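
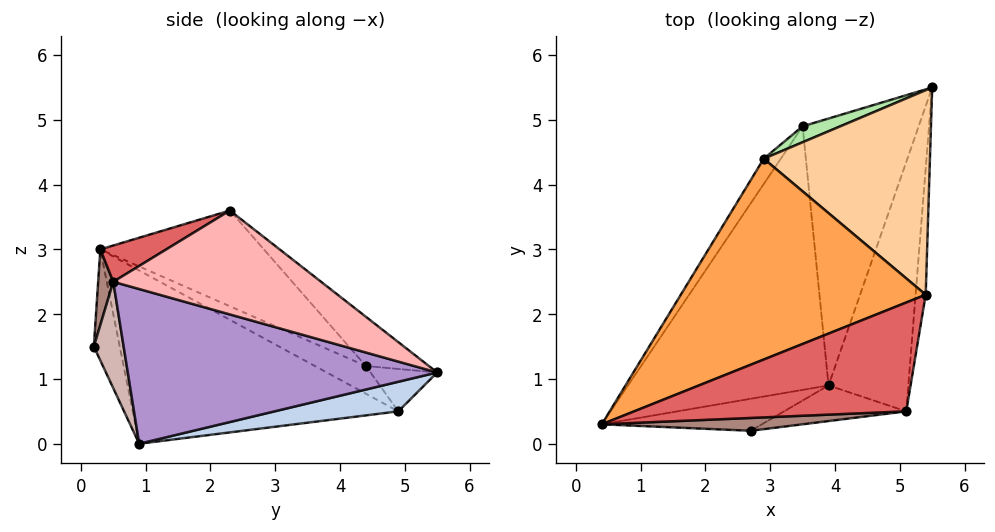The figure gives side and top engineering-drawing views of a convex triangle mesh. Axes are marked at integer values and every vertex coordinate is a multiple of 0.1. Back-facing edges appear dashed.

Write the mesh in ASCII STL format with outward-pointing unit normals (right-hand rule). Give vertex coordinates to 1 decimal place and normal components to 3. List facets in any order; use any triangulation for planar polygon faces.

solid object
 facet normal -0.653 0.029 -0.756
  outer loop
   vertex 3.5 4.9 0.5
   vertex 3.9 0.9 0.0
   vertex 0.4 0.3 3.0
  endloop
 endfacet
 facet normal 0.244 0.144 -0.959
  outer loop
   vertex 3.5 4.9 0.5
   vertex 5.5 5.5 1.1
   vertex 3.9 0.9 0.0
  endloop
 endfacet
 facet normal -0.308 0.534 0.788
  outer loop
   vertex 2.9 4.4 1.2
   vertex 0.4 0.3 3.0
   vertex 5.4 2.3 3.6
  endloop
 endfacet
 facet normal -0.226 0.604 0.764
  outer loop
   vertex 2.9 4.4 1.2
   vertex 5.4 2.3 3.6
   vertex 5.5 5.5 1.1
  endloop
 endfacet
 facet normal -0.818 0.278 -0.503
  outer loop
   vertex 2.9 4.4 1.2
   vertex 3.5 4.9 0.5
   vertex 0.4 0.3 3.0
  endloop
 endfacet
 facet normal -0.359 0.877 0.319
  outer loop
   vertex 2.9 4.4 1.2
   vertex 5.5 5.5 1.1
   vertex 3.5 4.9 0.5
  endloop
 endfacet
 facet normal 0.112 -0.532 0.840
  outer loop
   vertex 5.1 0.5 2.5
   vertex 5.4 2.3 3.6
   vertex 0.4 0.3 3.0
  endloop
 endfacet
 facet normal 0.990 -0.106 -0.096
  outer loop
   vertex 5.1 0.5 2.5
   vertex 5.5 5.5 1.1
   vertex 5.4 2.3 3.6
  endloop
 endfacet
 facet normal 0.872 -0.196 -0.450
  outer loop
   vertex 5.1 0.5 2.5
   vertex 3.9 0.9 0.0
   vertex 5.5 5.5 1.1
  endloop
 endfacet
 facet normal -0.449 -0.617 -0.647
  outer loop
   vertex 2.7 0.2 1.5
   vertex 0.4 0.3 3.0
   vertex 3.9 0.9 0.0
  endloop
 endfacet
 facet normal 0.058 -0.986 0.155
  outer loop
   vertex 2.7 0.2 1.5
   vertex 5.1 0.5 2.5
   vertex 0.4 0.3 3.0
  endloop
 endfacet
 facet normal 0.225 -0.939 -0.258
  outer loop
   vertex 2.7 0.2 1.5
   vertex 3.9 0.9 0.0
   vertex 5.1 0.5 2.5
  endloop
 endfacet
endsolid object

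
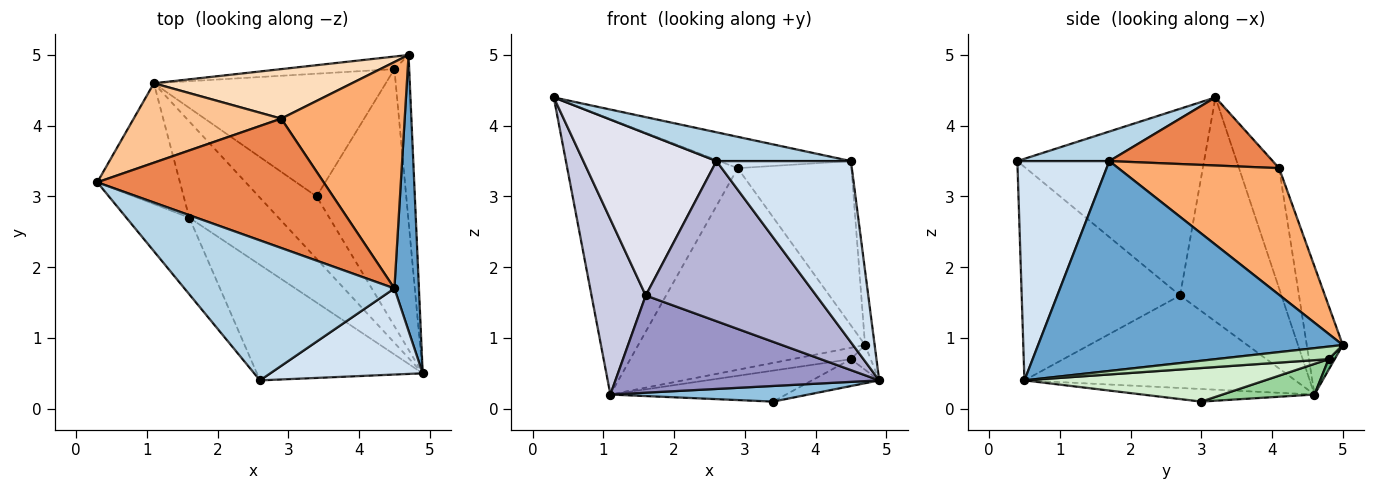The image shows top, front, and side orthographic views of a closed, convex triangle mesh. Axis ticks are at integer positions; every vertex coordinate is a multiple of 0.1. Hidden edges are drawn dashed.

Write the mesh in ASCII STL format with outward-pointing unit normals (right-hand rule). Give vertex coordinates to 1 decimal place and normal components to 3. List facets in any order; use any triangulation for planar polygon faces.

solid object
 facet normal 0.993 0.031 0.116
  outer loop
   vertex 4.5 1.7 3.5
   vertex 4.9 0.5 0.4
   vertex 4.7 5.0 0.9
  endloop
 endfacet
 facet normal -0.207 -0.238 -0.949
  outer loop
   vertex 1.1 4.6 0.2
   vertex 3.4 3.0 0.1
   vertex 4.9 0.5 0.4
  endloop
 endfacet
 facet normal 0.137 -0.200 0.970
  outer loop
   vertex 2.6 0.4 3.5
   vertex 4.5 1.7 3.5
   vertex 0.3 3.2 4.4
  endloop
 endfacet
 facet normal 0.526 -0.768 0.365
  outer loop
   vertex 2.6 0.4 3.5
   vertex 4.9 0.5 0.4
   vertex 4.5 1.7 3.5
  endloop
 endfacet
 facet normal 0.281 0.226 0.933
  outer loop
   vertex 2.9 4.1 3.4
   vertex 0.3 3.2 4.4
   vertex 4.5 1.7 3.5
  endloop
 endfacet
 facet normal 0.639 0.452 0.623
  outer loop
   vertex 2.9 4.1 3.4
   vertex 4.5 1.7 3.5
   vertex 4.7 5.0 0.9
  endloop
 endfacet
 facet normal -0.220 0.937 0.270
  outer loop
   vertex 2.9 4.1 3.4
   vertex 1.1 4.6 0.2
   vertex 0.3 3.2 4.4
  endloop
 endfacet
 facet normal -0.152 0.960 0.236
  outer loop
   vertex 2.9 4.1 3.4
   vertex 4.7 5.0 0.9
   vertex 1.1 4.6 0.2
  endloop
 endfacet
 facet normal 0.069 0.670 -0.739
  outer loop
   vertex 4.5 4.8 0.7
   vertex 1.1 4.6 0.2
   vertex 4.7 5.0 0.9
  endloop
 endfacet
 facet normal 0.127 0.243 -0.962
  outer loop
   vertex 4.5 4.8 0.7
   vertex 3.4 3.0 0.1
   vertex 1.1 4.6 0.2
  endloop
 endfacet
 facet normal 0.644 0.113 -0.757
  outer loop
   vertex 4.5 4.8 0.7
   vertex 4.7 5.0 0.9
   vertex 4.9 0.5 0.4
  endloop
 endfacet
 facet normal 0.349 0.097 -0.932
  outer loop
   vertex 4.5 4.8 0.7
   vertex 4.9 0.5 0.4
   vertex 3.4 3.0 0.1
  endloop
 endfacet
 facet normal -0.589 -0.574 -0.568
  outer loop
   vertex 1.6 2.7 1.6
   vertex 1.1 4.6 0.2
   vertex 4.9 0.5 0.4
  endloop
 endfacet
 facet normal -0.602 -0.648 -0.467
  outer loop
   vertex 1.6 2.7 1.6
   vertex 4.9 0.5 0.4
   vertex 2.6 0.4 3.5
  endloop
 endfacet
 facet normal -0.839 -0.449 -0.309
  outer loop
   vertex 1.6 2.7 1.6
   vertex 0.3 3.2 4.4
   vertex 1.1 4.6 0.2
  endloop
 endfacet
 facet normal -0.785 -0.560 -0.265
  outer loop
   vertex 1.6 2.7 1.6
   vertex 2.6 0.4 3.5
   vertex 0.3 3.2 4.4
  endloop
 endfacet
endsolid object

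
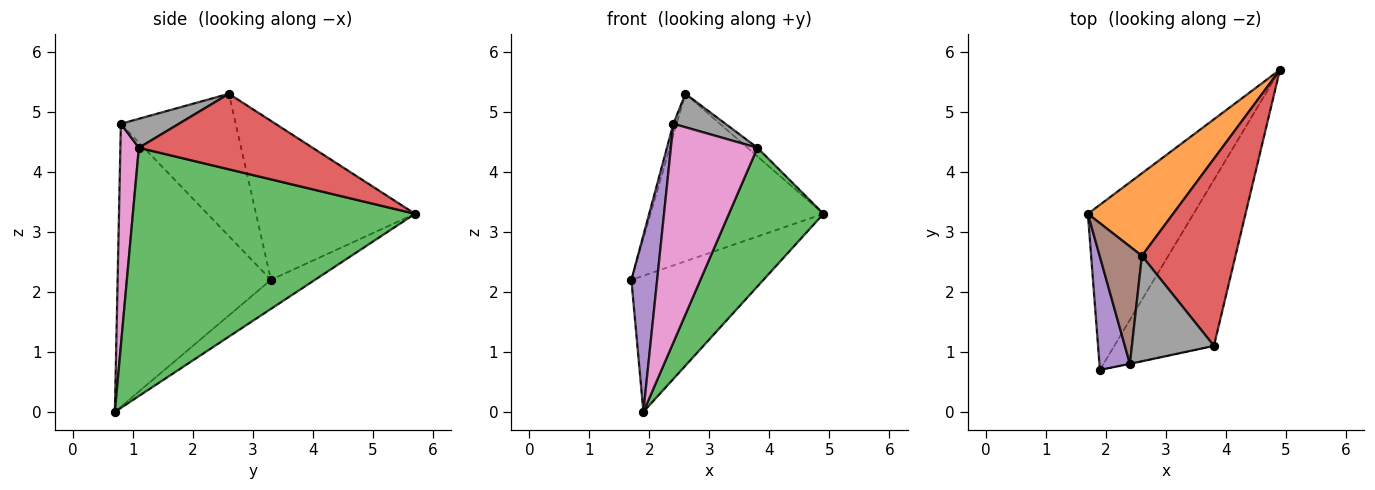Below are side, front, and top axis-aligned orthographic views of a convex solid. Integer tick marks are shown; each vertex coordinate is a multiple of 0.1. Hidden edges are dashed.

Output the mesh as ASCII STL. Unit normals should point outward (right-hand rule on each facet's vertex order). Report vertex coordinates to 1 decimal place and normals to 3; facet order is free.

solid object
 facet normal -0.208 0.623 -0.755
  outer loop
   vertex 1.9 0.7 0.0
   vertex 1.7 3.3 2.2
   vertex 4.9 5.7 3.3
  endloop
 endfacet
 facet normal -0.636 0.692 0.341
  outer loop
   vertex 2.6 2.6 5.3
   vertex 4.9 5.7 3.3
   vertex 1.7 3.3 2.2
  endloop
 endfacet
 facet normal 0.886 -0.297 -0.356
  outer loop
   vertex 3.8 1.1 4.4
   vertex 1.9 0.7 0.0
   vertex 4.9 5.7 3.3
  endloop
 endfacet
 facet normal 0.628 0.036 0.778
  outer loop
   vertex 3.8 1.1 4.4
   vertex 4.9 5.7 3.3
   vertex 2.6 2.6 5.3
  endloop
 endfacet
 facet normal -0.981 -0.165 0.106
  outer loop
   vertex 2.4 0.8 4.8
   vertex 1.7 3.3 2.2
   vertex 1.9 0.7 0.0
  endloop
 endfacet
 facet normal -0.958 0.027 0.284
  outer loop
   vertex 2.4 0.8 4.8
   vertex 2.6 2.6 5.3
   vertex 1.7 3.3 2.2
  endloop
 endfacet
 facet normal 0.209 -0.978 -0.001
  outer loop
   vertex 2.4 0.8 4.8
   vertex 1.9 0.7 0.0
   vertex 3.8 1.1 4.4
  endloop
 endfacet
 facet normal 0.319 -0.286 0.903
  outer loop
   vertex 2.4 0.8 4.8
   vertex 3.8 1.1 4.4
   vertex 2.6 2.6 5.3
  endloop
 endfacet
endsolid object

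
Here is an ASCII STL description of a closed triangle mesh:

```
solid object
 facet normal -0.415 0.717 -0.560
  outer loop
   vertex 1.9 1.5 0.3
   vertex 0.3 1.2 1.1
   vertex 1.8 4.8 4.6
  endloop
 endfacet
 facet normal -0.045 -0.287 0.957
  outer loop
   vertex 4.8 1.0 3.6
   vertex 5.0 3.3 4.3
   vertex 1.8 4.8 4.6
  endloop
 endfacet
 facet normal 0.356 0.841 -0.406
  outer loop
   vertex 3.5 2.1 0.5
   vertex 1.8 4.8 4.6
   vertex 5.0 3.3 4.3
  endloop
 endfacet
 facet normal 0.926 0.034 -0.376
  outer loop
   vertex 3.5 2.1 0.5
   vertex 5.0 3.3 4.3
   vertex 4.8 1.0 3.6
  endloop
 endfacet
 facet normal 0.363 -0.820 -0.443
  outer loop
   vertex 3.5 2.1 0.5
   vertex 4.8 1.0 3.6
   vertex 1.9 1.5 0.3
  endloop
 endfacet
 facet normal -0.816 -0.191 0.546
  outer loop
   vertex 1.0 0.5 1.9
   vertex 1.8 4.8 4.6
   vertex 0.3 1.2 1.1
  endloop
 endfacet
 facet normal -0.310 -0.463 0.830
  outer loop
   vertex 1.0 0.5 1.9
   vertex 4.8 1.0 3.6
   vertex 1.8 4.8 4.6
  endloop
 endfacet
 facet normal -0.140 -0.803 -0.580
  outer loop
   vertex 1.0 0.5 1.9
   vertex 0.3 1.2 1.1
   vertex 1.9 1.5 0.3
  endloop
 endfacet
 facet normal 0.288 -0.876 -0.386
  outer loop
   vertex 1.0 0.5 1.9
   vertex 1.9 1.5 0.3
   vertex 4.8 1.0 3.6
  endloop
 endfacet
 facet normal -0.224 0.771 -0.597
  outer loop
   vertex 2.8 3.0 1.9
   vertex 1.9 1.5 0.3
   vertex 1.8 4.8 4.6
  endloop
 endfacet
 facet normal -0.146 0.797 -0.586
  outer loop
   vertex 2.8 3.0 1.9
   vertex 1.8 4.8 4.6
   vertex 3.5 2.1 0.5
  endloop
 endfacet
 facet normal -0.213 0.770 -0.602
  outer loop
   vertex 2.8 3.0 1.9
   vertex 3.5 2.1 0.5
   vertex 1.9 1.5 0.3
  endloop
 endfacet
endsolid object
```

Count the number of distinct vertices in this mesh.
8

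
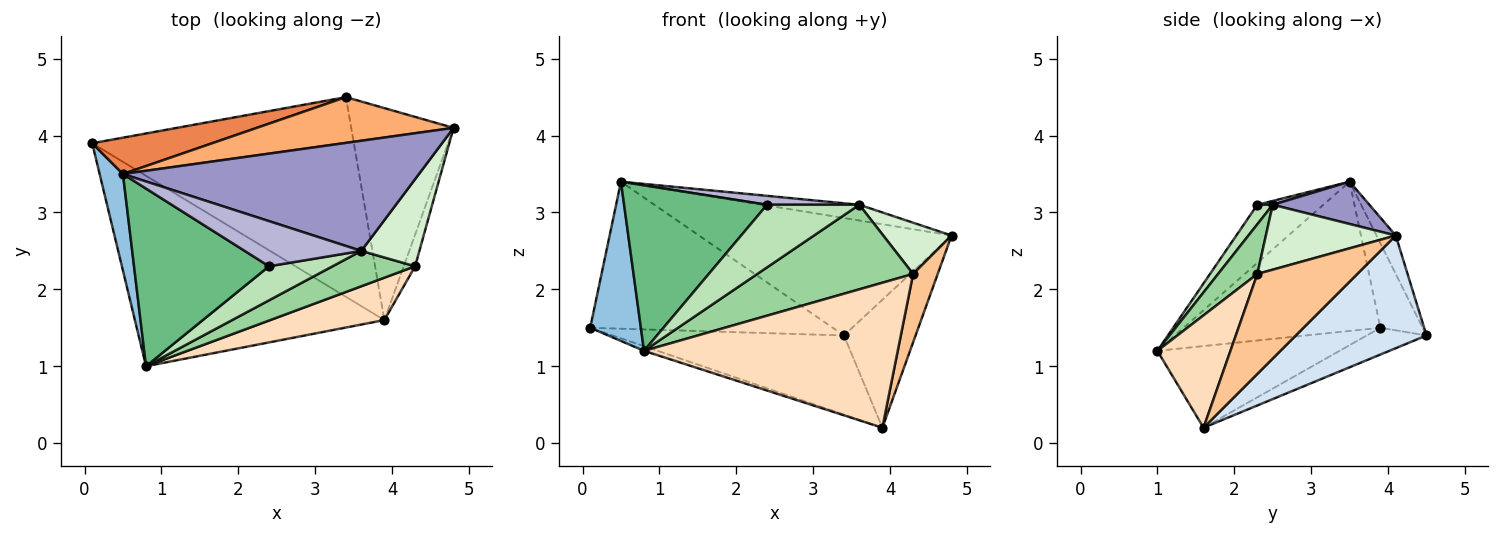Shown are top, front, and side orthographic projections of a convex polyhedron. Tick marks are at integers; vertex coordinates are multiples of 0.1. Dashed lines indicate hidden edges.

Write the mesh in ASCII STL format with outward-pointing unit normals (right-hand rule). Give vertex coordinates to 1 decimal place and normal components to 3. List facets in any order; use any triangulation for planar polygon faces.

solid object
 facet normal -0.311 0.023 -0.950
  outer loop
   vertex 3.9 1.6 0.2
   vertex 0.8 1.0 1.2
   vertex 0.1 3.9 1.5
  endloop
 endfacet
 facet normal -0.957 -0.247 0.150
  outer loop
   vertex 0.5 3.5 3.4
   vertex 0.1 3.9 1.5
   vertex 0.8 1.0 1.2
  endloop
 endfacet
 facet normal -0.095 0.367 -0.926
  outer loop
   vertex 3.4 4.5 1.4
   vertex 3.9 1.6 0.2
   vertex 0.1 3.9 1.5
  endloop
 endfacet
 facet normal 0.686 0.376 -0.623
  outer loop
   vertex 3.4 4.5 1.4
   vertex 4.8 4.1 2.7
   vertex 3.9 1.6 0.2
  endloop
 endfacet
 facet normal -0.167 0.957 0.237
  outer loop
   vertex 3.4 4.5 1.4
   vertex 0.1 3.9 1.5
   vertex 0.5 3.5 3.4
  endloop
 endfacet
 facet normal -0.071 0.929 0.362
  outer loop
   vertex 3.4 4.5 1.4
   vertex 0.5 3.5 3.4
   vertex 4.8 4.1 2.7
  endloop
 endfacet
 facet normal 0.965 -0.238 -0.110
  outer loop
   vertex 4.3 2.3 2.2
   vertex 3.9 1.6 0.2
   vertex 4.8 4.1 2.7
  endloop
 endfacet
 facet normal 0.266 -0.925 0.271
  outer loop
   vertex 4.3 2.3 2.2
   vertex 0.8 1.0 1.2
   vertex 3.9 1.6 0.2
  endloop
 endfacet
 facet normal -0.300 -0.650 0.698
  outer loop
   vertex 2.4 2.3 3.1
   vertex 0.5 3.5 3.4
   vertex 0.8 1.0 1.2
  endloop
 endfacet
 facet normal 0.226 -0.899 0.376
  outer loop
   vertex 3.6 2.5 3.1
   vertex 0.8 1.0 1.2
   vertex 4.3 2.3 2.2
  endloop
 endfacet
 facet normal 0.145 -0.869 0.473
  outer loop
   vertex 3.6 2.5 3.1
   vertex 2.4 2.3 3.1
   vertex 0.8 1.0 1.2
  endloop
 endfacet
 facet normal 0.694 -0.365 0.621
  outer loop
   vertex 3.6 2.5 3.1
   vertex 4.3 2.3 2.2
   vertex 4.8 4.1 2.7
  endloop
 endfacet
 facet normal 0.140 0.140 0.980
  outer loop
   vertex 3.6 2.5 3.1
   vertex 4.8 4.1 2.7
   vertex 0.5 3.5 3.4
  endloop
 endfacet
 facet normal 0.032 -0.194 0.980
  outer loop
   vertex 3.6 2.5 3.1
   vertex 0.5 3.5 3.4
   vertex 2.4 2.3 3.1
  endloop
 endfacet
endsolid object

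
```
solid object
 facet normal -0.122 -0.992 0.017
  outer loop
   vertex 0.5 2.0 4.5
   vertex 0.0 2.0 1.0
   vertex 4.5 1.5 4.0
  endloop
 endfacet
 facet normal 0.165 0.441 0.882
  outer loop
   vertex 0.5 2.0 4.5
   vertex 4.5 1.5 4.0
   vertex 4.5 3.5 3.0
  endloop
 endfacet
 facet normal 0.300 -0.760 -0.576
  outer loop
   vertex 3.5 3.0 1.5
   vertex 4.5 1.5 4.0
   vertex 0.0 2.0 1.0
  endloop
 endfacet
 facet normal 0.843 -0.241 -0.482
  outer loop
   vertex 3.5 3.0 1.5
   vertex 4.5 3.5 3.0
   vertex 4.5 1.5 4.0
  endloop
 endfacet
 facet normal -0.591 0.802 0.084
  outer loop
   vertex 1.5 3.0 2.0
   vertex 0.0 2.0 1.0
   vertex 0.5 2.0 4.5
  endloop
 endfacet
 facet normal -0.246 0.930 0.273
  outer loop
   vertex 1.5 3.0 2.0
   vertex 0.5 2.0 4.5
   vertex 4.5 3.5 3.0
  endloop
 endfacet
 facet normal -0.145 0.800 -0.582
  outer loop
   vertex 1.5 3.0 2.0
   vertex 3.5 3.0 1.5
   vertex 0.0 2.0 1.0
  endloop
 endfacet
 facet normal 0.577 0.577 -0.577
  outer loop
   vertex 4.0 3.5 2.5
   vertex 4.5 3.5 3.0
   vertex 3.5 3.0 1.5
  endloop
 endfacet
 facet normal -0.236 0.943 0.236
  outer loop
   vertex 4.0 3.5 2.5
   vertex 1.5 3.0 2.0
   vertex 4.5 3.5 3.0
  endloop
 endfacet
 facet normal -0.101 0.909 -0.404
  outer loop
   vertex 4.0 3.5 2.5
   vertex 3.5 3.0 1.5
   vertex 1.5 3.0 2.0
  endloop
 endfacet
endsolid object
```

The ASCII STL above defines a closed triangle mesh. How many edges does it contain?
15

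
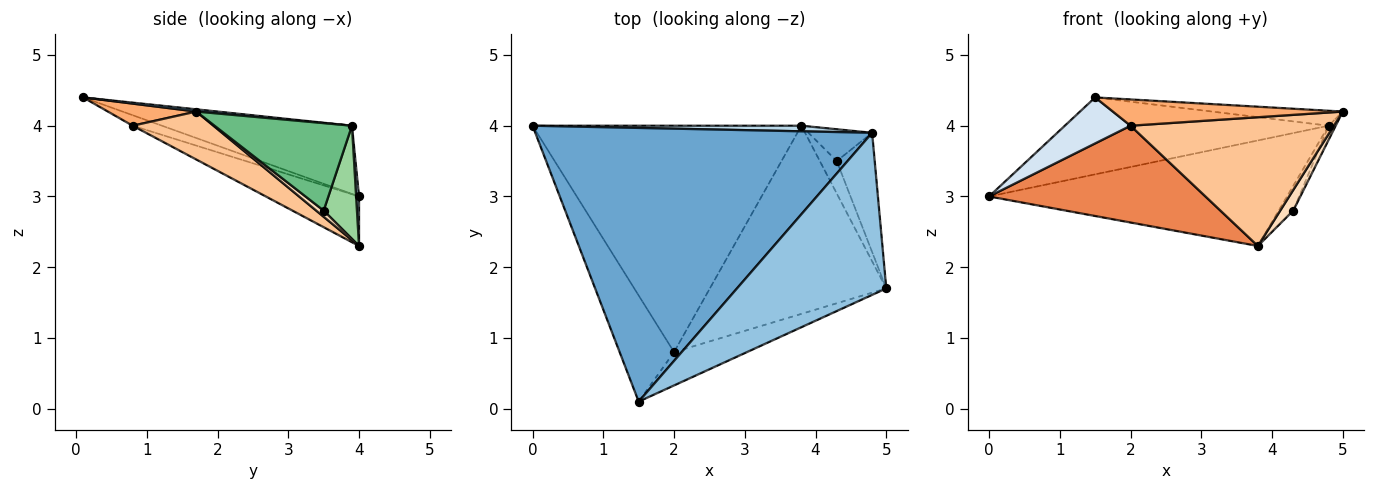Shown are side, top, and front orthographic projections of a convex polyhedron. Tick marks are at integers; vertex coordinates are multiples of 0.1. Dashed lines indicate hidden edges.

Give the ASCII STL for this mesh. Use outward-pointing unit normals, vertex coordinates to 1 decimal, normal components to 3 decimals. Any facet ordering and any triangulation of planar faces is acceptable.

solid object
 facet normal -0.191 0.266 0.945
  outer loop
   vertex 4.8 3.9 4.0
   vertex 0.0 4.0 3.0
   vertex 1.5 0.1 4.4
  endloop
 endfacet
 facet normal 0.015 0.092 0.996
  outer loop
   vertex 4.8 3.9 4.0
   vertex 1.5 0.1 4.4
   vertex 5.0 1.7 4.2
  endloop
 endfacet
 facet normal 0.010 0.999 0.053
  outer loop
   vertex 4.8 3.9 4.0
   vertex 3.8 4.0 2.3
   vertex 0.0 4.0 3.0
  endloop
 endfacet
 facet normal -0.175 -0.391 -0.903
  outer loop
   vertex 2.0 0.8 4.0
   vertex 1.5 0.1 4.4
   vertex 0.0 4.0 3.0
  endloop
 endfacet
 facet normal -0.167 -0.388 -0.907
  outer loop
   vertex 2.0 0.8 4.0
   vertex 0.0 4.0 3.0
   vertex 3.8 4.0 2.3
  endloop
 endfacet
 facet normal 0.232 -0.602 -0.764
  outer loop
   vertex 2.0 0.8 4.0
   vertex 5.0 1.7 4.2
   vertex 1.5 0.1 4.4
  endloop
 endfacet
 facet normal 0.219 -0.551 -0.805
  outer loop
   vertex 2.0 0.8 4.0
   vertex 3.8 4.0 2.3
   vertex 5.0 1.7 4.2
  endloop
 endfacet
 facet normal 0.293 -0.513 -0.807
  outer loop
   vertex 4.3 3.5 2.8
   vertex 5.0 1.7 4.2
   vertex 3.8 4.0 2.3
  endloop
 endfacet
 facet normal 0.916 0.047 -0.398
  outer loop
   vertex 4.3 3.5 2.8
   vertex 4.8 3.9 4.0
   vertex 5.0 1.7 4.2
  endloop
 endfacet
 facet normal 0.814 0.356 -0.458
  outer loop
   vertex 4.3 3.5 2.8
   vertex 3.8 4.0 2.3
   vertex 4.8 3.9 4.0
  endloop
 endfacet
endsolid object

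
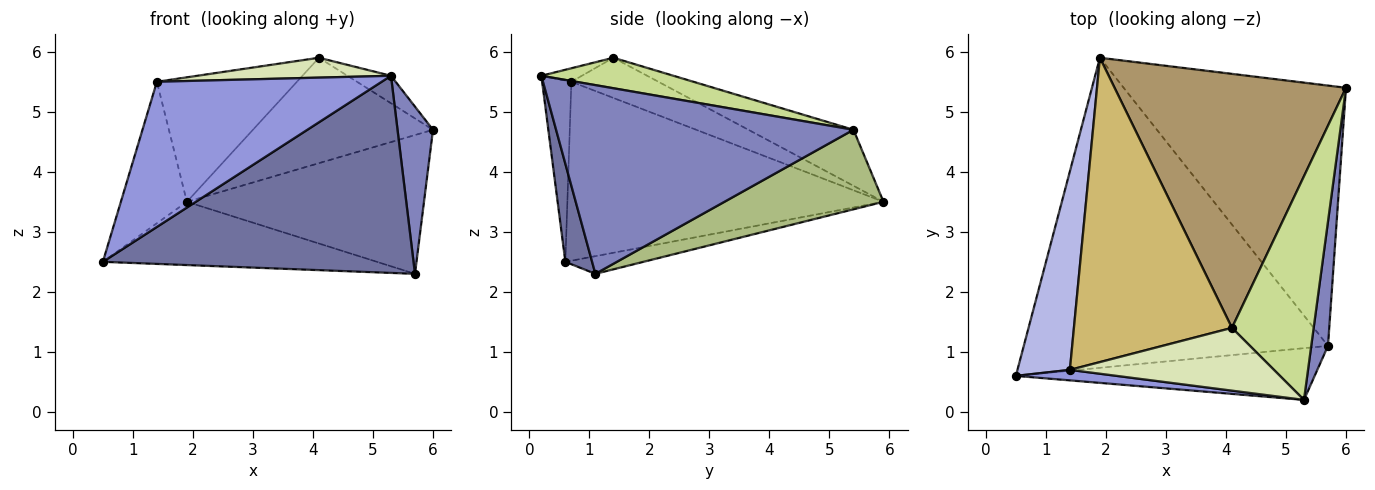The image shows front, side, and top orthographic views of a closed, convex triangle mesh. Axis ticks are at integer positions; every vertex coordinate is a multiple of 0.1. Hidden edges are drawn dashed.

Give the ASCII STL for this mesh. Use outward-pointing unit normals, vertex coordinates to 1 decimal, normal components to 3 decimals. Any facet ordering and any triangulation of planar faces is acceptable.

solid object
 facet normal 0.083 -0.964 -0.253
  outer loop
   vertex 5.7 1.1 2.3
   vertex 5.3 0.2 5.6
   vertex 0.5 0.6 2.5
  endloop
 endfacet
 facet normal 0.989 -0.118 0.088
  outer loop
   vertex 5.7 1.1 2.3
   vertex 6.0 5.4 4.7
   vertex 5.3 0.2 5.6
  endloop
 endfacet
 facet normal -0.129 -0.989 0.072
  outer loop
   vertex 1.4 0.7 5.5
   vertex 0.5 0.6 2.5
   vertex 5.3 0.2 5.6
  endloop
 endfacet
 facet normal -0.941 0.197 0.276
  outer loop
   vertex 1.9 5.9 3.5
   vertex 0.5 0.6 2.5
   vertex 1.4 0.7 5.5
  endloop
 endfacet
 facet normal -0.057 0.200 -0.978
  outer loop
   vertex 1.9 5.9 3.5
   vertex 5.7 1.1 2.3
   vertex 0.5 0.6 2.5
  endloop
 endfacet
 facet normal 0.301 0.449 -0.841
  outer loop
   vertex 1.9 5.9 3.5
   vertex 6.0 5.4 4.7
   vertex 5.7 1.1 2.3
  endloop
 endfacet
 facet normal 0.347 0.114 0.931
  outer loop
   vertex 4.1 1.4 5.9
   vertex 5.3 0.2 5.6
   vertex 6.0 5.4 4.7
  endloop
 endfacet
 facet normal -0.063 -0.301 0.952
  outer loop
   vertex 4.1 1.4 5.9
   vertex 1.4 0.7 5.5
   vertex 5.3 0.2 5.6
  endloop
 endfacet
 facet normal -0.218 0.374 0.901
  outer loop
   vertex 4.1 1.4 5.9
   vertex 6.0 5.4 4.7
   vertex 1.9 5.9 3.5
  endloop
 endfacet
 facet normal -0.229 0.369 0.901
  outer loop
   vertex 4.1 1.4 5.9
   vertex 1.9 5.9 3.5
   vertex 1.4 0.7 5.5
  endloop
 endfacet
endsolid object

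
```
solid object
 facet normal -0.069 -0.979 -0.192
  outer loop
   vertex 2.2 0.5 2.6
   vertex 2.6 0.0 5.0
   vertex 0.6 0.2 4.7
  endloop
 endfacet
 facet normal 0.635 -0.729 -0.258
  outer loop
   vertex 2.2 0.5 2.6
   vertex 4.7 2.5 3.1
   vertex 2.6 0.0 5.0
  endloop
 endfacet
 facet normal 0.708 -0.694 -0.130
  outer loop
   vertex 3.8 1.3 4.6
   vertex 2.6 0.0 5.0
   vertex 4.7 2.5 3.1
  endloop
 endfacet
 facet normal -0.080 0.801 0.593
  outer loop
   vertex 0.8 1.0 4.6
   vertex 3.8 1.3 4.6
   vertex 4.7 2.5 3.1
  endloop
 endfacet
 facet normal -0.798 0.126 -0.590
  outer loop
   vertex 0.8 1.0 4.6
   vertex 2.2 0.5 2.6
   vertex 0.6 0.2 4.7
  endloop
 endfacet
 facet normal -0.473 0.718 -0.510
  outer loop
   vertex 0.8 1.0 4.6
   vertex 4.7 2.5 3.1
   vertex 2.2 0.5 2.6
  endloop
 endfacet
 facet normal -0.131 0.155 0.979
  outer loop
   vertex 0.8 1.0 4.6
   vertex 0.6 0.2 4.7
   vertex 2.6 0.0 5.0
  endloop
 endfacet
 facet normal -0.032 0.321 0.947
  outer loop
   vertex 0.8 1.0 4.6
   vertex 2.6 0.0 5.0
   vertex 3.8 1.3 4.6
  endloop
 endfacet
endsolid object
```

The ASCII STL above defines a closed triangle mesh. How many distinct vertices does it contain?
6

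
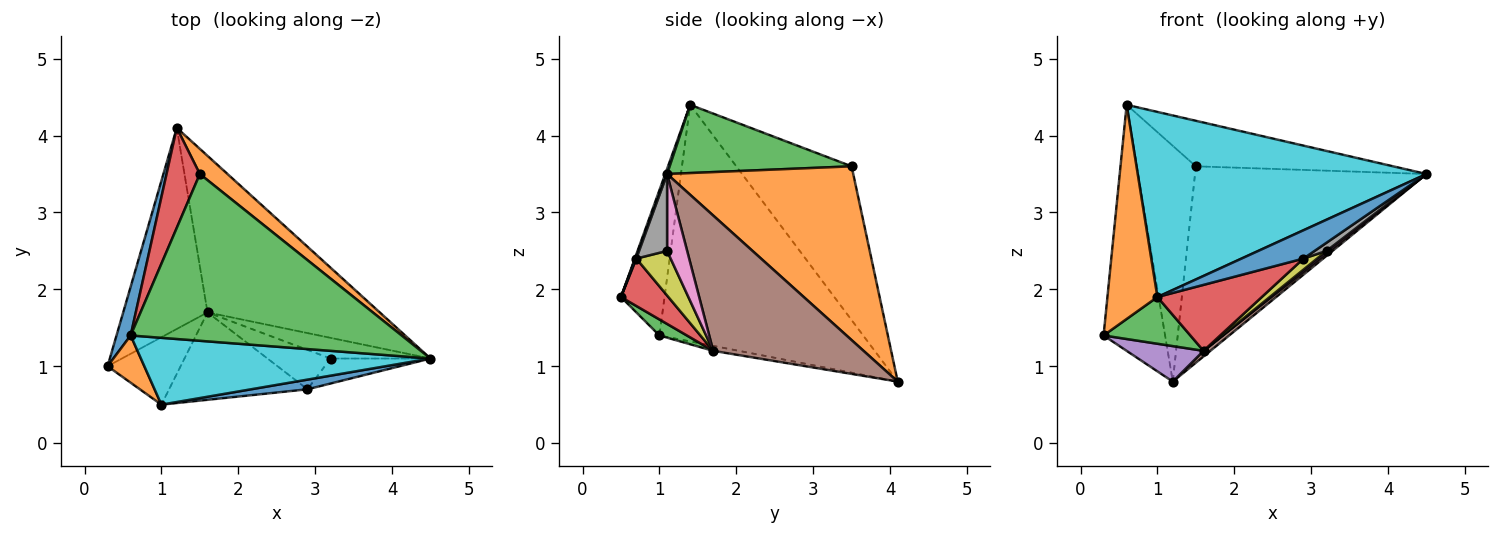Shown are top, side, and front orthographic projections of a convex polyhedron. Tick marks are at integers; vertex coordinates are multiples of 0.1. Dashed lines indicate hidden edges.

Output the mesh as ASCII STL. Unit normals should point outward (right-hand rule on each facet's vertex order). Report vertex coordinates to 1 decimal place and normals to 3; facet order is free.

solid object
 facet normal -0.956 0.289 0.057
  outer loop
   vertex 0.6 1.4 4.4
   vertex 1.2 4.1 0.8
   vertex 0.3 1.0 1.4
  endloop
 endfacet
 facet normal 0.624 0.775 0.099
  outer loop
   vertex 1.5 3.5 3.6
   vertex 4.5 1.1 3.5
   vertex 1.2 4.1 0.8
  endloop
 endfacet
 facet normal 0.236 0.256 0.937
  outer loop
   vertex 1.5 3.5 3.6
   vertex 0.6 1.4 4.4
   vertex 4.5 1.1 3.5
  endloop
 endfacet
 facet normal -0.874 0.447 0.189
  outer loop
   vertex 1.5 3.5 3.6
   vertex 1.2 4.1 0.8
   vertex 0.6 1.4 4.4
  endloop
 endfacet
 facet normal -0.058 -0.173 -0.983
  outer loop
   vertex 1.6 1.7 1.2
   vertex 0.3 1.0 1.4
   vertex 1.2 4.1 0.8
  endloop
 endfacet
 facet normal 0.618 -0.028 -0.786
  outer loop
   vertex 1.6 1.7 1.2
   vertex 1.2 4.1 0.8
   vertex 4.5 1.1 3.5
  endloop
 endfacet
 facet normal 0.607 -0.091 -0.789
  outer loop
   vertex 3.2 1.1 2.5
   vertex 1.6 1.7 1.2
   vertex 4.5 1.1 3.5
  endloop
 endfacet
 facet normal 0.590 -0.251 -0.767
  outer loop
   vertex 3.2 1.1 2.5
   vertex 4.5 1.1 3.5
   vertex 2.9 0.7 2.4
  endloop
 endfacet
 facet normal 0.563 -0.223 -0.796
  outer loop
   vertex 3.2 1.1 2.5
   vertex 2.9 0.7 2.4
   vertex 1.6 1.7 1.2
  endloop
 endfacet
 facet normal 0.006 -0.941 0.340
  outer loop
   vertex 1.0 0.5 1.9
   vertex 4.5 1.1 3.5
   vertex 0.6 1.4 4.4
  endloop
 endfacet
 facet normal 0.015 -0.946 0.323
  outer loop
   vertex 1.0 0.5 1.9
   vertex 2.9 0.7 2.4
   vertex 4.5 1.1 3.5
  endloop
 endfacet
 facet normal -0.648 -0.744 0.164
  outer loop
   vertex 1.0 0.5 1.9
   vertex 0.6 1.4 4.4
   vertex 0.3 1.0 1.4
  endloop
 endfacet
 facet normal 0.177 -0.561 -0.809
  outer loop
   vertex 1.0 0.5 1.9
   vertex 0.3 1.0 1.4
   vertex 1.6 1.7 1.2
  endloop
 endfacet
 facet normal 0.264 -0.581 -0.770
  outer loop
   vertex 1.0 0.5 1.9
   vertex 1.6 1.7 1.2
   vertex 2.9 0.7 2.4
  endloop
 endfacet
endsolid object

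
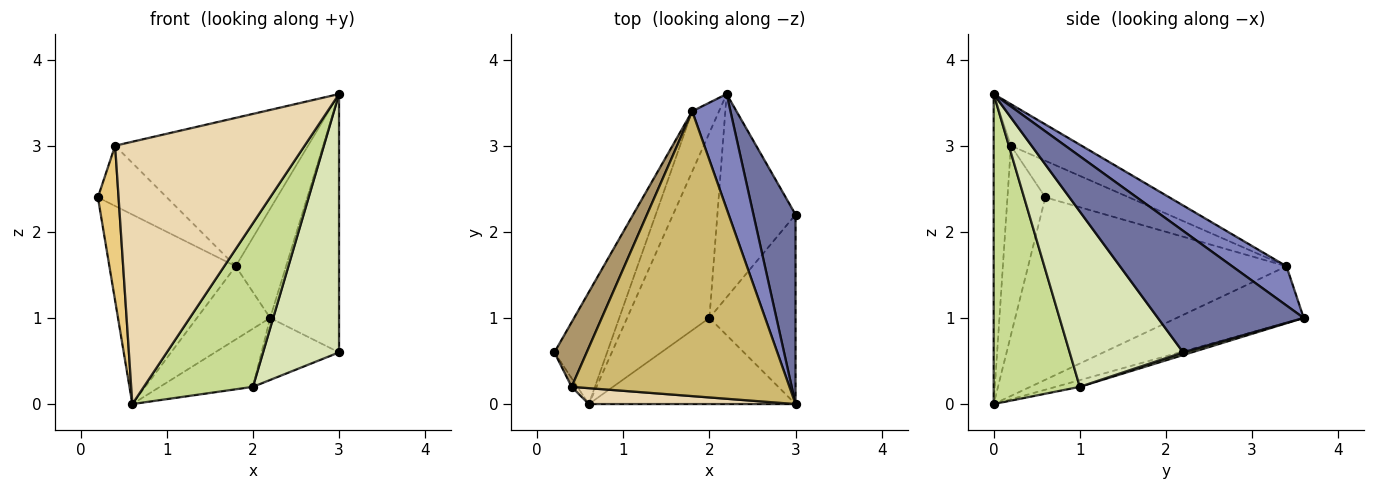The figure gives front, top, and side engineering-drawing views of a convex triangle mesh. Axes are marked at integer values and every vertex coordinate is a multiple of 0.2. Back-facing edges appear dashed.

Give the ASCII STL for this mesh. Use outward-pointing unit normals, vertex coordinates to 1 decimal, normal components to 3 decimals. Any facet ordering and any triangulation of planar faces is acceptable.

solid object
 facet normal 0.863 0.408 0.299
  outer loop
   vertex 3.0 2.2 0.6
   vertex 2.2 3.6 1.0
   vertex 3.0 0.0 3.6
  endloop
 endfacet
 facet normal 0.596 0.553 0.582
  outer loop
   vertex 1.8 3.4 1.6
   vertex 3.0 0.0 3.6
   vertex 2.2 3.6 1.0
  endloop
 endfacet
 facet normal -0.870 0.425 -0.251
  outer loop
   vertex 1.8 3.4 1.6
   vertex 0.6 0.0 0.0
   vertex 0.2 0.6 2.4
  endloop
 endfacet
 facet normal -0.801 0.462 -0.380
  outer loop
   vertex 1.8 3.4 1.6
   vertex 2.2 3.6 1.0
   vertex 0.6 0.0 0.0
  endloop
 endfacet
 facet normal -0.077 0.299 -0.951
  outer loop
   vertex 2.0 1.0 0.2
   vertex 0.6 0.0 0.0
   vertex 2.2 3.6 1.0
  endloop
 endfacet
 facet normal 0.032 0.292 -0.956
  outer loop
   vertex 2.0 1.0 0.2
   vertex 2.2 3.6 1.0
   vertex 3.0 2.2 0.6
  endloop
 endfacet
 facet normal 0.573 -0.725 -0.382
  outer loop
   vertex 2.0 1.0 0.2
   vertex 3.0 0.0 3.6
   vertex 0.6 0.0 0.0
  endloop
 endfacet
 facet normal 0.769 -0.515 -0.378
  outer loop
   vertex 2.0 1.0 0.2
   vertex 3.0 2.2 0.6
   vertex 3.0 0.0 3.6
  endloop
 endfacet
 facet normal -0.638 0.525 0.563
  outer loop
   vertex 0.4 0.2 3.0
   vertex 1.8 3.4 1.6
   vertex 0.2 0.6 2.4
  endloop
 endfacet
 facet normal -0.167 0.456 0.874
  outer loop
   vertex 0.4 0.2 3.0
   vertex 3.0 0.0 3.6
   vertex 1.8 3.4 1.6
  endloop
 endfacet
 facet normal -0.878 -0.479 -0.027
  outer loop
   vertex 0.4 0.2 3.0
   vertex 0.2 0.6 2.4
   vertex 0.6 0.0 0.0
  endloop
 endfacet
 facet normal -0.090 -0.994 0.060
  outer loop
   vertex 0.4 0.2 3.0
   vertex 0.6 0.0 0.0
   vertex 3.0 0.0 3.6
  endloop
 endfacet
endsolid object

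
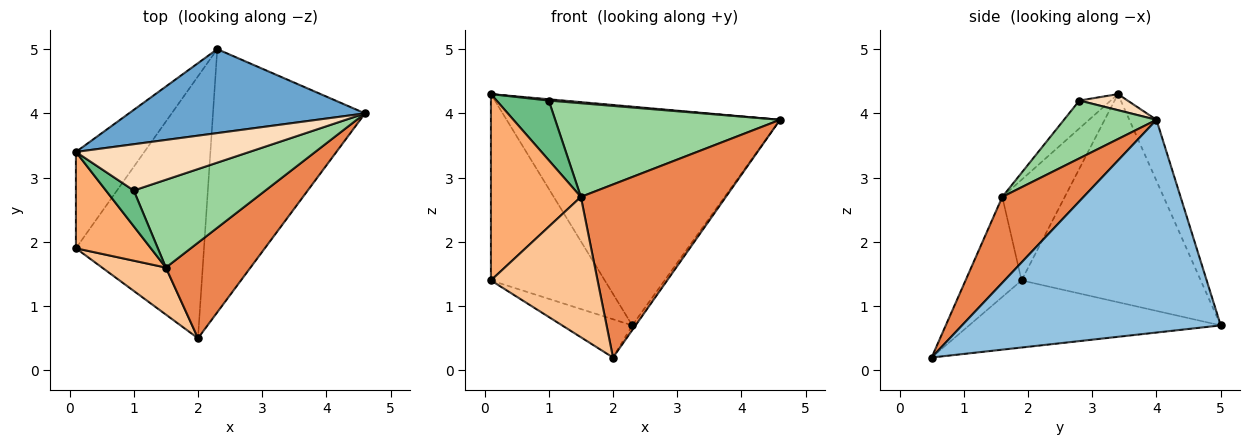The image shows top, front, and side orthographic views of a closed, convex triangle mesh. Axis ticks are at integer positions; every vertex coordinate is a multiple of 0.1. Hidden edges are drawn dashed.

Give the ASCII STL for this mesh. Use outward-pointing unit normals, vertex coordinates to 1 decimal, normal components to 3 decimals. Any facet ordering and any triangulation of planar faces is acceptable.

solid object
 facet normal -0.092 0.930 0.357
  outer loop
   vertex 2.3 5.0 0.7
   vertex 0.1 3.4 4.3
   vertex 4.6 4.0 3.9
  endloop
 endfacet
 facet normal 0.814 0.010 -0.581
  outer loop
   vertex 2.3 5.0 0.7
   vertex 4.6 4.0 3.9
   vertex 2.0 0.5 0.2
  endloop
 endfacet
 facet normal -0.813 0.517 -0.267
  outer loop
   vertex 0.1 1.9 1.4
   vertex 0.1 3.4 4.3
   vertex 2.3 5.0 0.7
  endloop
 endfacet
 facet normal -0.460 0.128 -0.878
  outer loop
   vertex 0.1 1.9 1.4
   vertex 2.3 5.0 0.7
   vertex 2.0 0.5 0.2
  endloop
 endfacet
 facet normal 0.440 -0.786 0.434
  outer loop
   vertex 1.5 1.6 2.7
   vertex 2.0 0.5 0.2
   vertex 4.6 4.0 3.9
  endloop
 endfacet
 facet normal -0.525 -0.756 0.391
  outer loop
   vertex 1.5 1.6 2.7
   vertex 0.1 3.4 4.3
   vertex 0.1 1.9 1.4
  endloop
 endfacet
 facet normal -0.446 -0.849 0.284
  outer loop
   vertex 1.5 1.6 2.7
   vertex 0.1 1.9 1.4
   vertex 2.0 0.5 0.2
  endloop
 endfacet
 facet normal 0.092 -0.028 0.995
  outer loop
   vertex 1.0 2.8 4.2
   vertex 4.6 4.0 3.9
   vertex 0.1 3.4 4.3
  endloop
 endfacet
 facet normal -0.457 -0.762 0.457
  outer loop
   vertex 1.0 2.8 4.2
   vertex 0.1 3.4 4.3
   vertex 1.5 1.6 2.7
  endloop
 endfacet
 facet normal 0.288 -0.699 0.655
  outer loop
   vertex 1.0 2.8 4.2
   vertex 1.5 1.6 2.7
   vertex 4.6 4.0 3.9
  endloop
 endfacet
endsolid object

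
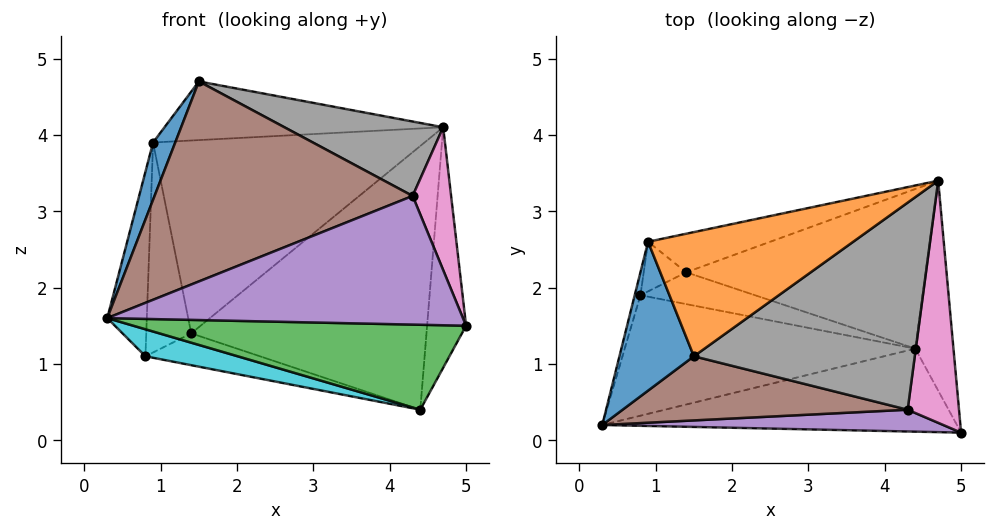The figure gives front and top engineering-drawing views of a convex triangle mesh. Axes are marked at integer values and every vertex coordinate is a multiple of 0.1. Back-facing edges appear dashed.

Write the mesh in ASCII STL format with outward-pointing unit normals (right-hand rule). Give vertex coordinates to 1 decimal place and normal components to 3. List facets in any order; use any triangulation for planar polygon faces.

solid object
 facet normal -0.906 -0.152 0.395
  outer loop
   vertex 0.9 2.6 3.9
   vertex 0.3 0.2 1.6
   vertex 1.5 1.1 4.7
  endloop
 endfacet
 facet normal -0.136 0.423 0.896
  outer loop
   vertex 0.9 2.6 3.9
   vertex 1.5 1.1 4.7
   vertex 4.7 3.4 4.1
  endloop
 endfacet
 facet normal -0.030 -0.715 -0.699
  outer loop
   vertex 4.4 1.2 0.4
   vertex 5.0 0.1 1.5
   vertex 0.3 0.2 1.6
  endloop
 endfacet
 facet normal 0.933 0.272 -0.237
  outer loop
   vertex 4.4 1.2 0.4
   vertex 4.7 3.4 4.1
   vertex 5.0 0.1 1.5
  endloop
 endfacet
 facet normal -0.017 -0.986 0.167
  outer loop
   vertex 4.3 0.4 3.2
   vertex 0.3 0.2 1.6
   vertex 5.0 0.1 1.5
  endloop
 endfacet
 facet normal -0.074 -0.950 0.304
  outer loop
   vertex 4.3 0.4 3.2
   vertex 1.5 1.1 4.7
   vertex 0.3 0.2 1.6
  endloop
 endfacet
 facet normal 0.882 -0.239 0.405
  outer loop
   vertex 4.3 0.4 3.2
   vertex 5.0 0.1 1.5
   vertex 4.7 3.4 4.1
  endloop
 endfacet
 facet normal 0.387 -0.312 0.868
  outer loop
   vertex 4.3 0.4 3.2
   vertex 4.7 3.4 4.1
   vertex 1.5 1.1 4.7
  endloop
 endfacet
 facet normal -0.961 0.273 -0.034
  outer loop
   vertex 0.8 1.9 1.1
   vertex 0.3 0.2 1.6
   vertex 0.9 2.6 3.9
  endloop
 endfacet
 facet normal -0.226 -0.213 -0.950
  outer loop
   vertex 0.8 1.9 1.1
   vertex 4.4 1.2 0.4
   vertex 0.3 0.2 1.6
  endloop
 endfacet
 facet normal -0.192 0.962 -0.192
  outer loop
   vertex 1.4 2.2 1.4
   vertex 0.9 2.6 3.9
   vertex 4.7 3.4 4.1
  endloop
 endfacet
 facet normal -0.348 0.912 -0.216
  outer loop
   vertex 1.4 2.2 1.4
   vertex 0.8 1.9 1.1
   vertex 0.9 2.6 3.9
  endloop
 endfacet
 facet normal 0.112 0.850 -0.515
  outer loop
   vertex 1.4 2.2 1.4
   vertex 4.7 3.4 4.1
   vertex 4.4 1.2 0.4
  endloop
 endfacet
 facet normal 0.000 0.707 -0.707
  outer loop
   vertex 1.4 2.2 1.4
   vertex 4.4 1.2 0.4
   vertex 0.8 1.9 1.1
  endloop
 endfacet
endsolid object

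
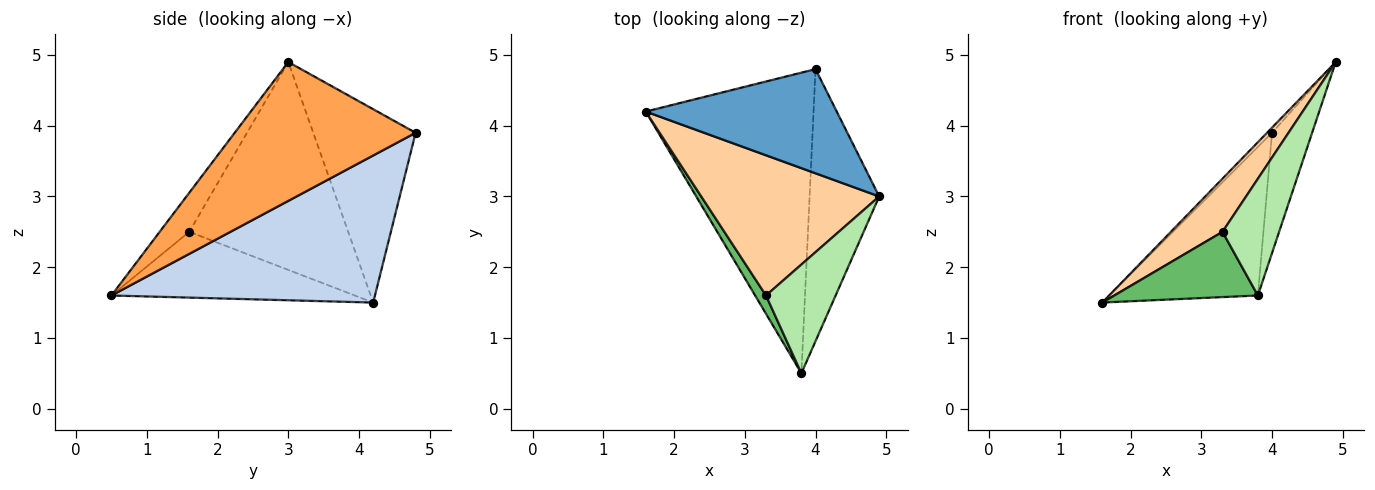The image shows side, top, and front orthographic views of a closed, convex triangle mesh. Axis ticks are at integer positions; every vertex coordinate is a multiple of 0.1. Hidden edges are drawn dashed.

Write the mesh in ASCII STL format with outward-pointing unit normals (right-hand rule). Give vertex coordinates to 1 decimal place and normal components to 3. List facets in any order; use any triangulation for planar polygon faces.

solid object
 facet normal -0.711 0.035 0.702
  outer loop
   vertex 4.0 4.8 3.9
   vertex 1.6 4.2 1.5
   vertex 4.9 3.0 4.9
  endloop
 endfacet
 facet normal 0.618 0.348 -0.705
  outer loop
   vertex 4.0 4.8 3.9
   vertex 3.8 0.5 1.6
   vertex 1.6 4.2 1.5
  endloop
 endfacet
 facet normal 0.877 0.194 -0.440
  outer loop
   vertex 4.0 4.8 3.9
   vertex 4.9 3.0 4.9
   vertex 3.8 0.5 1.6
  endloop
 endfacet
 facet normal -0.738 -0.239 0.631
  outer loop
   vertex 3.3 1.6 2.5
   vertex 4.9 3.0 4.9
   vertex 1.6 4.2 1.5
  endloop
 endfacet
 facet normal -0.853 -0.503 0.141
  outer loop
   vertex 3.3 1.6 2.5
   vertex 1.6 4.2 1.5
   vertex 3.8 0.5 1.6
  endloop
 endfacet
 facet normal -0.357 -0.683 0.637
  outer loop
   vertex 3.3 1.6 2.5
   vertex 3.8 0.5 1.6
   vertex 4.9 3.0 4.9
  endloop
 endfacet
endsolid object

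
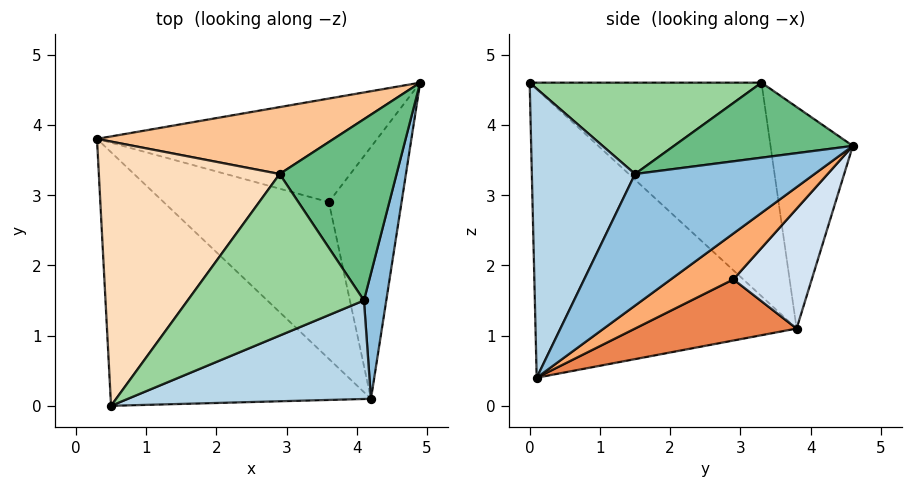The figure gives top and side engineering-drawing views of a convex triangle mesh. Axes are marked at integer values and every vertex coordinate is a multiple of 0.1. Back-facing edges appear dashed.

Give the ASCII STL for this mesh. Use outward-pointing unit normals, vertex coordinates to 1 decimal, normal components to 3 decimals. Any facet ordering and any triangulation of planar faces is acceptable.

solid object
 facet normal -0.621 -0.549 -0.560
  outer loop
   vertex 0.5 0.0 4.6
   vertex 0.3 3.8 1.1
   vertex 4.2 0.1 0.4
  endloop
 endfacet
 facet normal 0.950 -0.266 0.161
  outer loop
   vertex 4.1 1.5 3.3
   vertex 4.2 0.1 0.4
   vertex 4.9 4.6 3.7
  endloop
 endfacet
 facet normal 0.471 -0.788 0.397
  outer loop
   vertex 4.1 1.5 3.3
   vertex 0.5 0.0 4.6
   vertex 4.2 0.1 0.4
  endloop
 endfacet
 facet normal 0.318 0.588 -0.744
  outer loop
   vertex 3.6 2.9 1.8
   vertex 0.3 3.8 1.1
   vertex 4.9 4.6 3.7
  endloop
 endfacet
 facet normal 0.305 0.477 -0.824
  outer loop
   vertex 3.6 2.9 1.8
   vertex 4.2 0.1 0.4
   vertex 0.3 3.8 1.1
  endloop
 endfacet
 facet normal 0.470 0.473 -0.745
  outer loop
   vertex 3.6 2.9 1.8
   vertex 4.9 4.6 3.7
   vertex 4.2 0.1 0.4
  endloop
 endfacet
 facet normal -0.369 0.841 0.395
  outer loop
   vertex 2.9 3.3 4.6
   vertex 4.9 4.6 3.7
   vertex 0.3 3.8 1.1
  endloop
 endfacet
 facet normal -0.667 0.485 0.565
  outer loop
   vertex 2.9 3.3 4.6
   vertex 0.3 3.8 1.1
   vertex 0.5 0.0 4.6
  endloop
 endfacet
 facet normal 0.524 -0.241 0.817
  outer loop
   vertex 2.9 3.3 4.6
   vertex 4.1 1.5 3.3
   vertex 4.9 4.6 3.7
  endloop
 endfacet
 facet normal 0.436 -0.317 0.842
  outer loop
   vertex 2.9 3.3 4.6
   vertex 0.5 0.0 4.6
   vertex 4.1 1.5 3.3
  endloop
 endfacet
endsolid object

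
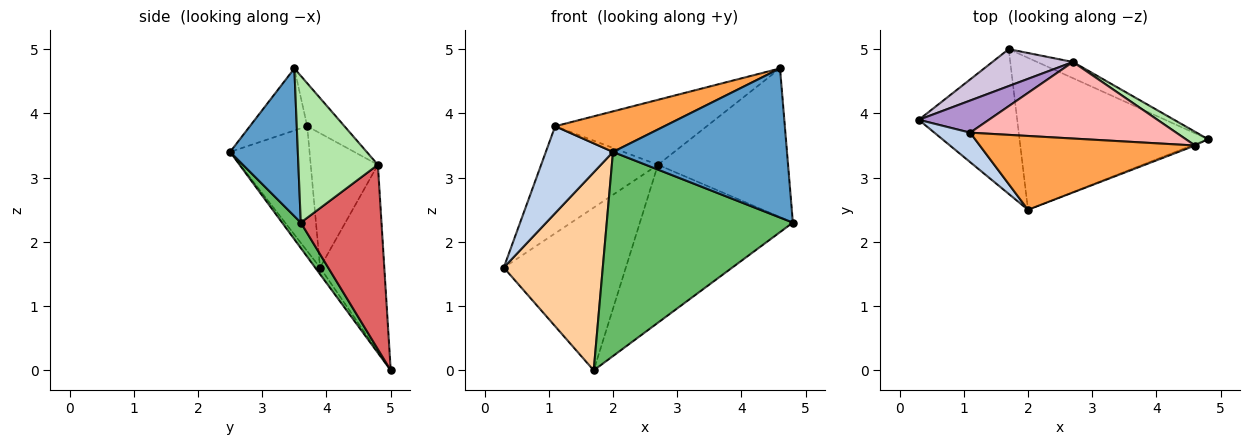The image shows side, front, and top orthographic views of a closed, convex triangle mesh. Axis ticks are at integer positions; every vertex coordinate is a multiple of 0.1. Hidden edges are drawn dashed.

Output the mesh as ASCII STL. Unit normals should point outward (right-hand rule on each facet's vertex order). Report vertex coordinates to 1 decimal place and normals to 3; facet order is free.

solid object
 facet normal 0.363 -0.932 -0.009
  outer loop
   vertex 4.6 3.5 4.7
   vertex 2.0 2.5 3.4
   vertex 4.8 3.6 2.3
  endloop
 endfacet
 facet normal -0.746 -0.631 0.214
  outer loop
   vertex 1.1 3.7 3.8
   vertex 0.3 3.9 1.6
   vertex 2.0 2.5 3.4
  endloop
 endfacet
 facet normal -0.245 -0.467 0.850
  outer loop
   vertex 1.1 3.7 3.8
   vertex 2.0 2.5 3.4
   vertex 4.6 3.5 4.7
  endloop
 endfacet
 facet normal -0.040 -0.807 -0.590
  outer loop
   vertex 1.7 5.0 0.0
   vertex 2.0 2.5 3.4
   vertex 0.3 3.9 1.6
  endloop
 endfacet
 facet normal 0.080 -0.800 -0.595
  outer loop
   vertex 1.7 5.0 0.0
   vertex 4.8 3.6 2.3
   vertex 2.0 2.5 3.4
  endloop
 endfacet
 facet normal 0.520 0.851 0.079
  outer loop
   vertex 2.7 4.8 3.2
   vertex 4.6 3.5 4.7
   vertex 4.8 3.6 2.3
  endloop
 endfacet
 facet normal 0.465 0.881 -0.090
  outer loop
   vertex 2.7 4.8 3.2
   vertex 4.8 3.6 2.3
   vertex 1.7 5.0 0.0
  endloop
 endfacet
 facet normal -0.157 0.639 0.753
  outer loop
   vertex 2.7 4.8 3.2
   vertex 1.1 3.7 3.8
   vertex 4.6 3.5 4.7
  endloop
 endfacet
 facet normal -0.482 0.839 0.252
  outer loop
   vertex 2.7 4.8 3.2
   vertex 0.3 3.9 1.6
   vertex 1.1 3.7 3.8
  endloop
 endfacet
 facet normal -0.457 0.868 0.197
  outer loop
   vertex 2.7 4.8 3.2
   vertex 1.7 5.0 0.0
   vertex 0.3 3.9 1.6
  endloop
 endfacet
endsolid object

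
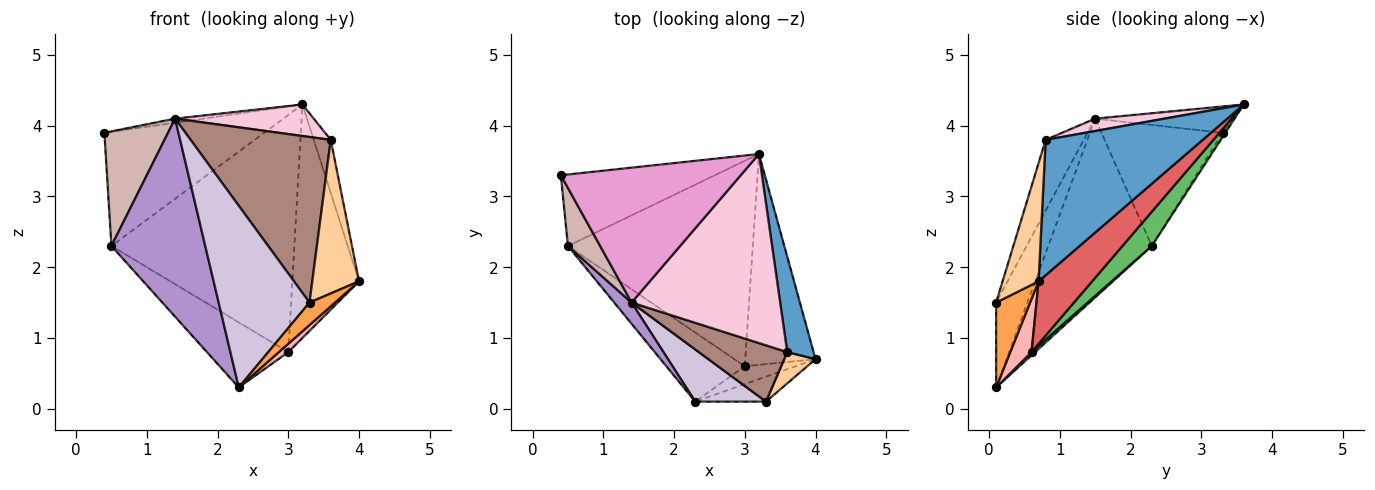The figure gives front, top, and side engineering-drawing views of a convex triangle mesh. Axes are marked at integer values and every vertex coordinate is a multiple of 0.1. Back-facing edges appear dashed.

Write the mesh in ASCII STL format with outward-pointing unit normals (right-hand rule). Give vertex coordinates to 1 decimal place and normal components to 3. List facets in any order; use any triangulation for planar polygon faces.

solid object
 facet normal 0.976 0.106 0.190
  outer loop
   vertex 3.6 0.8 3.8
   vertex 4.0 0.7 1.8
   vertex 3.2 3.6 4.3
  endloop
 endfacet
 facet normal -0.015 0.847 -0.531
  outer loop
   vertex 0.5 2.3 2.3
   vertex 0.4 3.3 3.9
   vertex 3.2 3.6 4.3
  endloop
 endfacet
 facet normal 0.666 -0.499 -0.555
  outer loop
   vertex 3.3 0.1 1.5
   vertex 2.3 0.1 0.3
   vertex 4.0 0.7 1.8
  endloop
 endfacet
 facet normal 0.602 -0.782 0.160
  outer loop
   vertex 3.3 0.1 1.5
   vertex 4.0 0.7 1.8
   vertex 3.6 0.8 3.8
  endloop
 endfacet
 facet normal 0.120 0.750 -0.650
  outer loop
   vertex 3.0 0.6 0.8
   vertex 0.5 2.3 2.3
   vertex 3.2 3.6 4.3
  endloop
 endfacet
 facet normal 0.030 0.686 -0.727
  outer loop
   vertex 3.0 0.6 0.8
   vertex 2.3 0.1 0.3
   vertex 0.5 2.3 2.3
  endloop
 endfacet
 facet normal 0.512 0.638 -0.576
  outer loop
   vertex 3.0 0.6 0.8
   vertex 3.2 3.6 4.3
   vertex 4.0 0.7 1.8
  endloop
 endfacet
 facet normal 0.688 -0.306 -0.658
  outer loop
   vertex 3.0 0.6 0.8
   vertex 4.0 0.7 1.8
   vertex 2.3 0.1 0.3
  endloop
 endfacet
 facet normal -0.739 -0.670 0.072
  outer loop
   vertex 1.4 1.5 4.1
   vertex 0.5 2.3 2.3
   vertex 2.3 0.1 0.3
  endloop
 endfacet
 facet normal -0.314 -0.913 0.262
  outer loop
   vertex 1.4 1.5 4.1
   vertex 2.3 0.1 0.3
   vertex 3.3 0.1 1.5
  endloop
 endfacet
 facet normal -0.249 -0.917 0.312
  outer loop
   vertex 1.4 1.5 4.1
   vertex 3.3 0.1 1.5
   vertex 3.6 0.8 3.8
  endloop
 endfacet
 facet normal -0.861 -0.453 0.229
  outer loop
   vertex 1.4 1.5 4.1
   vertex 0.4 3.3 3.9
   vertex 0.5 2.3 2.3
  endloop
 endfacet
 facet normal -0.144 0.030 0.989
  outer loop
   vertex 1.4 1.5 4.1
   vertex 3.2 3.6 4.3
   vertex 0.4 3.3 3.9
  endloop
 endfacet
 facet normal 0.082 -0.164 0.983
  outer loop
   vertex 1.4 1.5 4.1
   vertex 3.6 0.8 3.8
   vertex 3.2 3.6 4.3
  endloop
 endfacet
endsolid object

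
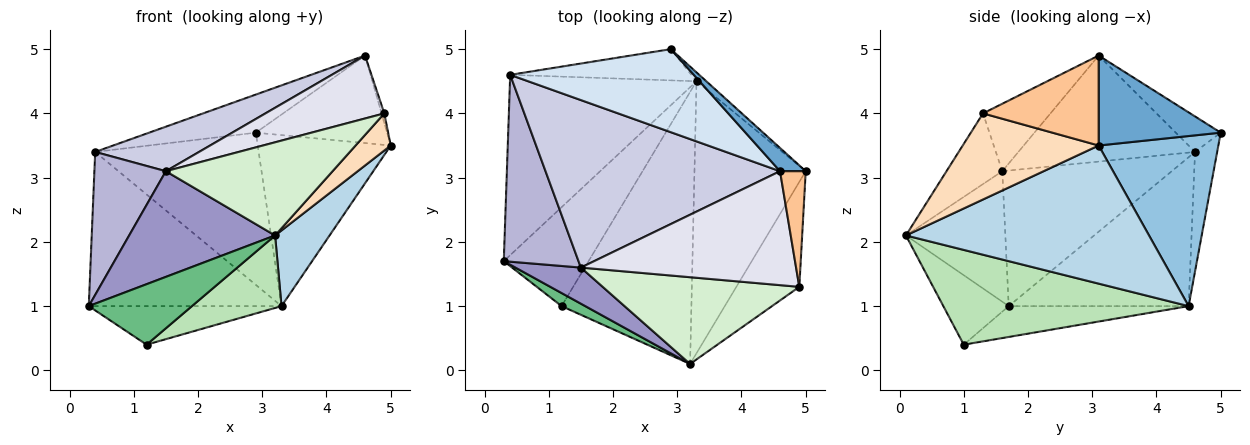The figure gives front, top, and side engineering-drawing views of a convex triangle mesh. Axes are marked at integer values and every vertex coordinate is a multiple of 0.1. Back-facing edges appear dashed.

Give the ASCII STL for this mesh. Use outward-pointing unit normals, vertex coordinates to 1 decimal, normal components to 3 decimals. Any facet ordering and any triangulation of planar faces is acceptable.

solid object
 facet normal 0.669 0.719 0.191
  outer loop
   vertex 4.6 3.1 4.9
   vertex 5.0 3.1 3.5
   vertex 2.9 5.0 3.7
  endloop
 endfacet
 facet normal 0.668 0.743 -0.039
  outer loop
   vertex 3.3 4.5 1.0
   vertex 2.9 5.0 3.7
   vertex 5.0 3.1 3.5
  endloop
 endfacet
 facet normal 0.767 -0.172 -0.618
  outer loop
   vertex 3.3 4.5 1.0
   vertex 5.0 3.1 3.5
   vertex 3.2 0.1 2.1
  endloop
 endfacet
 facet normal -0.173 0.411 0.895
  outer loop
   vertex 0.4 4.6 3.4
   vertex 4.6 3.1 4.9
   vertex 2.9 5.0 3.7
  endloop
 endfacet
 facet normal -0.519 0.556 -0.650
  outer loop
   vertex 0.4 4.6 3.4
   vertex 3.3 4.5 1.0
   vertex 0.3 1.7 1.0
  endloop
 endfacet
 facet normal -0.131 0.971 -0.199
  outer loop
   vertex 0.4 4.6 3.4
   vertex 2.9 5.0 3.7
   vertex 3.3 4.5 1.0
  endloop
 endfacet
 facet normal 0.961 0.023 0.275
  outer loop
   vertex 4.9 1.3 4.0
   vertex 5.0 3.1 3.5
   vertex 4.6 3.1 4.9
  endloop
 endfacet
 facet normal 0.790 -0.204 -0.578
  outer loop
   vertex 4.9 1.3 4.0
   vertex 3.2 0.1 2.1
   vertex 5.0 3.1 3.5
  endloop
 endfacet
 facet normal -0.527 -0.831 0.180
  outer loop
   vertex 1.2 1.0 0.4
   vertex 3.2 0.1 2.1
   vertex 0.3 1.7 1.0
  endloop
 endfacet
 facet normal -0.321 0.344 -0.882
  outer loop
   vertex 1.2 1.0 0.4
   vertex 0.3 1.7 1.0
   vertex 3.3 4.5 1.0
  endloop
 endfacet
 facet normal 0.576 -0.210 -0.790
  outer loop
   vertex 1.2 1.0 0.4
   vertex 3.3 4.5 1.0
   vertex 3.2 0.1 2.1
  endloop
 endfacet
 facet normal -0.238 -0.711 0.662
  outer loop
   vertex 1.5 1.6 3.1
   vertex 3.2 0.1 2.1
   vertex 4.9 1.3 4.0
  endloop
 endfacet
 facet normal -0.542 -0.795 0.272
  outer loop
   vertex 1.5 1.6 3.1
   vertex 0.3 1.7 1.0
   vertex 3.2 0.1 2.1
  endloop
 endfacet
 facet normal -0.821 -0.346 0.453
  outer loop
   vertex 1.5 1.6 3.1
   vertex 0.4 4.6 3.4
   vertex 0.3 1.7 1.0
  endloop
 endfacet
 facet normal -0.400 -0.235 0.886
  outer loop
   vertex 1.5 1.6 3.1
   vertex 4.6 3.1 4.9
   vertex 0.4 4.6 3.4
  endloop
 endfacet
 facet normal -0.265 -0.466 0.844
  outer loop
   vertex 1.5 1.6 3.1
   vertex 4.9 1.3 4.0
   vertex 4.6 3.1 4.9
  endloop
 endfacet
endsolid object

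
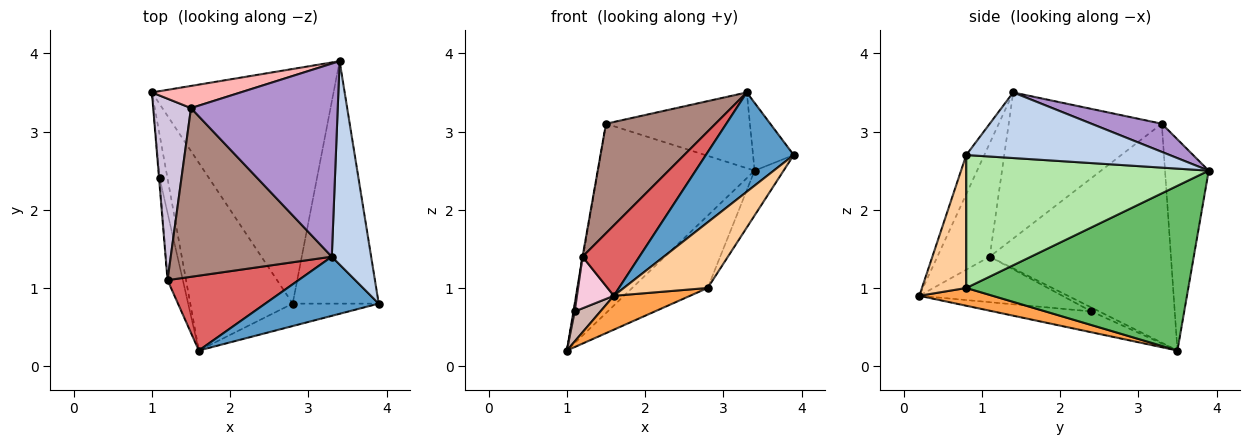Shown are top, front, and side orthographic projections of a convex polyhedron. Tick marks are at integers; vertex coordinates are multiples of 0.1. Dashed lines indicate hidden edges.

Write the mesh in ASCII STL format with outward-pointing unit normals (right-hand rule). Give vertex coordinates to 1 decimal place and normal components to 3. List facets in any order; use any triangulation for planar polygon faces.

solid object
 facet normal -0.174 -0.846 0.504
  outer loop
   vertex 3.3 1.4 3.5
   vertex 1.6 0.2 0.9
   vertex 3.9 0.8 2.7
  endloop
 endfacet
 facet normal 0.845 0.169 0.507
  outer loop
   vertex 3.4 3.9 2.5
   vertex 3.3 1.4 3.5
   vertex 3.9 0.8 2.7
  endloop
 endfacet
 facet normal 0.168 -0.175 -0.970
  outer loop
   vertex 2.8 0.8 1.0
   vertex 1.6 0.2 0.9
   vertex 1.0 3.5 0.2
  endloop
 endfacet
 facet normal 0.447 -0.846 -0.289
  outer loop
   vertex 2.8 0.8 1.0
   vertex 3.9 0.8 2.7
   vertex 1.6 0.2 0.9
  endloop
 endfacet
 facet normal 0.655 0.223 -0.722
  outer loop
   vertex 2.8 0.8 1.0
   vertex 1.0 3.5 0.2
   vertex 3.4 3.9 2.5
  endloop
 endfacet
 facet normal 0.835 0.100 -0.541
  outer loop
   vertex 2.8 0.8 1.0
   vertex 3.4 3.9 2.5
   vertex 3.9 0.8 2.7
  endloop
 endfacet
 facet normal -0.533 -0.579 0.616
  outer loop
   vertex 1.2 1.1 1.4
   vertex 1.6 0.2 0.9
   vertex 3.3 1.4 3.5
  endloop
 endfacet
 facet normal -0.267 0.957 0.112
  outer loop
   vertex 1.5 3.3 3.1
   vertex 3.4 3.9 2.5
   vertex 1.0 3.5 0.2
  endloop
 endfacet
 facet normal 0.176 0.360 0.916
  outer loop
   vertex 1.5 3.3 3.1
   vertex 3.3 1.4 3.5
   vertex 3.4 3.9 2.5
  endloop
 endfacet
 facet normal -0.985 0.003 0.170
  outer loop
   vertex 1.5 3.3 3.1
   vertex 1.0 3.5 0.2
   vertex 1.2 1.1 1.4
  endloop
 endfacet
 facet normal -0.606 -0.433 0.668
  outer loop
   vertex 1.5 3.3 3.1
   vertex 1.2 1.1 1.4
   vertex 3.3 1.4 3.5
  endloop
 endfacet
 facet normal -0.909 -0.238 -0.341
  outer loop
   vertex 1.1 2.4 0.7
   vertex 1.0 3.5 0.2
   vertex 1.6 0.2 0.9
  endloop
 endfacet
 facet normal -0.973 -0.162 -0.162
  outer loop
   vertex 1.1 2.4 0.7
   vertex 1.2 1.1 1.4
   vertex 1.0 3.5 0.2
  endloop
 endfacet
 facet normal -0.921 -0.237 -0.309
  outer loop
   vertex 1.1 2.4 0.7
   vertex 1.6 0.2 0.9
   vertex 1.2 1.1 1.4
  endloop
 endfacet
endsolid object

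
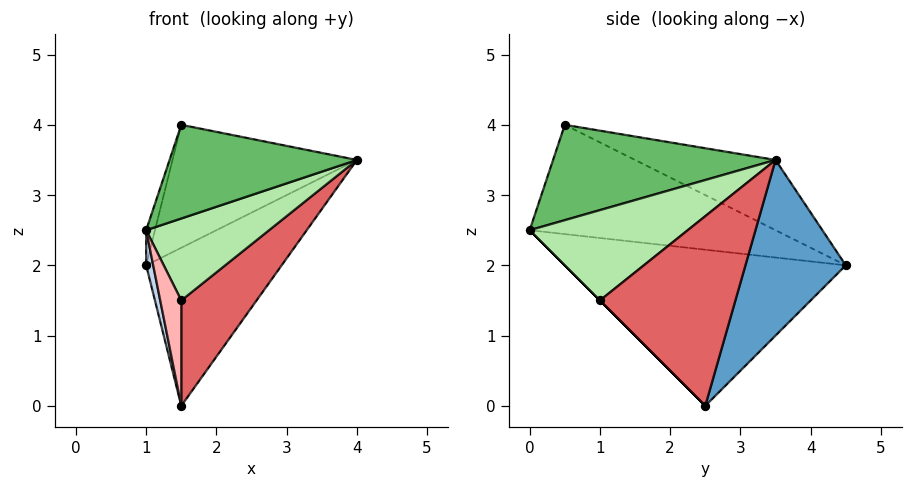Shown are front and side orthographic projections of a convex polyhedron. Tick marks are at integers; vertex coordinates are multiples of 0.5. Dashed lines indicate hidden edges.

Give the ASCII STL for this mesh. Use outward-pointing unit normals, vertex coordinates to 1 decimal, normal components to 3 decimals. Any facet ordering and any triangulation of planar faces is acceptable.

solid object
 facet normal 0.498 0.672 -0.548
  outer loop
   vertex 1.5 2.5 0.0
   vertex 1.0 4.5 2.0
   vertex 4.0 3.5 3.5
  endloop
 endfacet
 facet normal -0.975 -0.024 -0.219
  outer loop
   vertex 1.5 2.5 0.0
   vertex 1.0 0.0 2.5
   vertex 1.0 4.5 2.0
  endloop
 endfacet
 facet normal -0.302 0.396 0.867
  outer loop
   vertex 1.5 0.5 4.0
   vertex 4.0 3.5 3.5
   vertex 1.0 4.5 2.0
  endloop
 endfacet
 facet normal -0.951 0.034 0.306
  outer loop
   vertex 1.5 0.5 4.0
   vertex 1.0 4.5 2.0
   vertex 1.0 0.0 2.5
  endloop
 endfacet
 facet normal 0.764 -0.644 -0.040
  outer loop
   vertex 1.5 0.5 4.0
   vertex 1.0 0.0 2.5
   vertex 4.0 3.5 3.5
  endloop
 endfacet
 facet normal 0.771 -0.600 -0.214
  outer loop
   vertex 1.5 1.0 1.5
   vertex 4.0 3.5 3.5
   vertex 1.0 0.0 2.5
  endloop
 endfacet
 facet normal 0.786 -0.437 -0.437
  outer loop
   vertex 1.5 1.0 1.5
   vertex 1.5 2.5 0.0
   vertex 4.0 3.5 3.5
  endloop
 endfacet
 facet normal 0.000 -0.707 -0.707
  outer loop
   vertex 1.5 1.0 1.5
   vertex 1.0 0.0 2.5
   vertex 1.5 2.5 0.0
  endloop
 endfacet
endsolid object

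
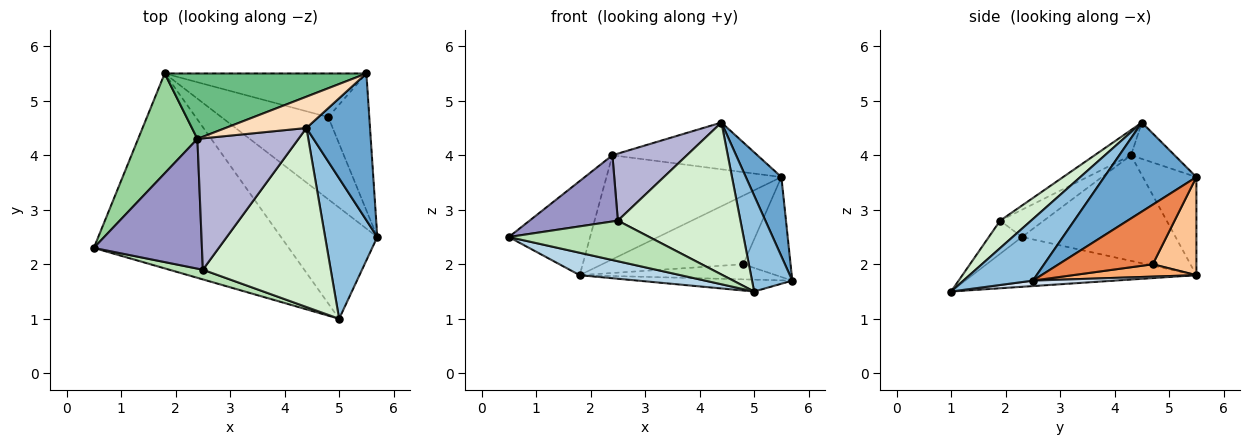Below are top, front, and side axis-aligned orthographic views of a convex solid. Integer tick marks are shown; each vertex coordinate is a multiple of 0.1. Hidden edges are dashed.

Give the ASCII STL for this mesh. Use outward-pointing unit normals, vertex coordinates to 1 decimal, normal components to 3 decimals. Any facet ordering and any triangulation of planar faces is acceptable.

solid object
 facet normal 0.776 -0.299 0.555
  outer loop
   vertex 4.4 4.5 4.6
   vertex 5.7 2.5 1.7
   vertex 5.5 5.5 3.6
  endloop
 endfacet
 facet normal 0.698 -0.404 0.592
  outer loop
   vertex 5.0 1.0 1.5
   vertex 5.7 2.5 1.7
   vertex 4.4 4.5 4.6
  endloop
 endfacet
 facet normal -0.246 -0.111 -0.963
  outer loop
   vertex 5.0 1.0 1.5
   vertex 0.5 2.3 2.5
   vertex 1.8 5.5 1.8
  endloop
 endfacet
 facet normal 0.056 0.106 -0.993
  outer loop
   vertex 5.0 1.0 1.5
   vertex 1.8 5.5 1.8
   vertex 5.7 2.5 1.7
  endloop
 endfacet
 facet normal 0.761 0.383 -0.524
  outer loop
   vertex 4.8 4.7 2.0
   vertex 5.5 5.5 3.6
   vertex 5.7 2.5 1.7
  endloop
 endfacet
 facet normal 0.113 0.179 -0.977
  outer loop
   vertex 4.8 4.7 2.0
   vertex 5.7 2.5 1.7
   vertex 1.8 5.5 1.8
  endloop
 endfacet
 facet normal 0.252 0.817 -0.519
  outer loop
   vertex 4.8 4.7 2.0
   vertex 1.8 5.5 1.8
   vertex 5.5 5.5 3.6
  endloop
 endfacet
 facet normal -0.242 0.806 0.540
  outer loop
   vertex 2.4 4.3 4.0
   vertex 4.4 4.5 4.6
   vertex 5.5 5.5 3.6
  endloop
 endfacet
 facet normal -0.251 0.819 0.515
  outer loop
   vertex 2.4 4.3 4.0
   vertex 5.5 5.5 3.6
   vertex 1.8 5.5 1.8
  endloop
 endfacet
 facet normal -0.792 0.419 0.444
  outer loop
   vertex 2.4 4.3 4.0
   vertex 1.8 5.5 1.8
   vertex 0.5 2.3 2.5
  endloop
 endfacet
 facet normal -0.224 -0.948 0.226
  outer loop
   vertex 2.5 1.9 2.8
   vertex 0.5 2.3 2.5
   vertex 5.0 1.0 1.5
  endloop
 endfacet
 facet normal 0.161 -0.639 0.752
  outer loop
   vertex 2.5 1.9 2.8
   vertex 5.0 1.0 1.5
   vertex 4.4 4.5 4.6
  endloop
 endfacet
 facet normal -0.219 -0.444 0.869
  outer loop
   vertex 2.5 1.9 2.8
   vertex 2.4 4.3 4.0
   vertex 0.5 2.3 2.5
  endloop
 endfacet
 facet normal -0.216 -0.444 0.870
  outer loop
   vertex 2.5 1.9 2.8
   vertex 4.4 4.5 4.6
   vertex 2.4 4.3 4.0
  endloop
 endfacet
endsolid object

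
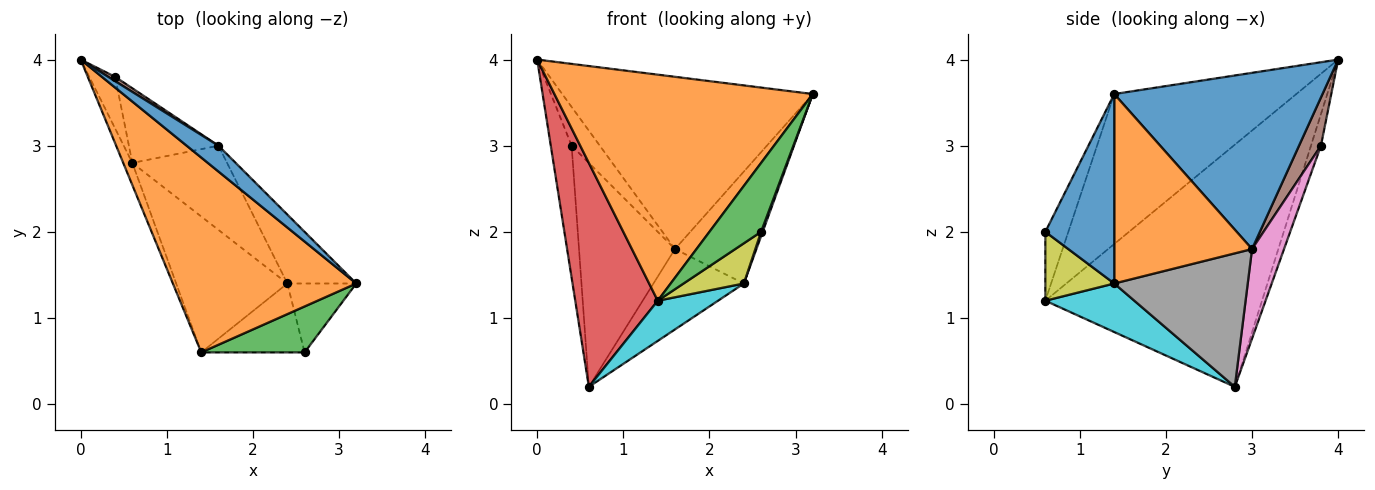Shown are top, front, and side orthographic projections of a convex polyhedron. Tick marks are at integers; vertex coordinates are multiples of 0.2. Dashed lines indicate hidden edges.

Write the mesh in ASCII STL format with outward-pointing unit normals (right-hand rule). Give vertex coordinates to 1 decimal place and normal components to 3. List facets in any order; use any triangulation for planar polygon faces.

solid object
 facet normal 0.635 0.764 0.115
  outer loop
   vertex 1.6 3.0 1.8
   vertex 0.0 4.0 4.0
   vertex 3.2 1.4 3.6
  endloop
 endfacet
 facet normal -0.471 -0.668 0.576
  outer loop
   vertex 1.4 0.6 1.2
   vertex 3.2 1.4 3.6
   vertex 0.0 4.0 4.0
  endloop
 endfacet
 facet normal -0.347 -0.780 0.520
  outer loop
   vertex 1.4 0.6 1.2
   vertex 2.6 0.6 2.0
   vertex 3.2 1.4 3.6
  endloop
 endfacet
 facet normal -0.934 -0.356 -0.035
  outer loop
   vertex 1.4 0.6 1.2
   vertex 0.0 4.0 4.0
   vertex 0.6 2.8 0.2
  endloop
 endfacet
 facet normal -0.407 0.851 -0.333
  outer loop
   vertex 0.4 3.8 3.0
   vertex 0.6 2.8 0.2
   vertex 0.0 4.0 4.0
  endloop
 endfacet
 facet normal 0.612 0.786 0.087
  outer loop
   vertex 0.4 3.8 3.0
   vertex 0.0 4.0 4.0
   vertex 1.6 3.0 1.8
  endloop
 endfacet
 facet normal 0.302 0.905 -0.302
  outer loop
   vertex 0.4 3.8 3.0
   vertex 1.6 3.0 1.8
   vertex 0.6 2.8 0.2
  endloop
 endfacet
 facet normal 0.714 0.484 -0.507
  outer loop
   vertex 2.4 1.4 1.4
   vertex 0.6 2.8 0.2
   vertex 1.6 3.0 1.8
  endloop
 endfacet
 facet normal 0.499 -0.437 -0.749
  outer loop
   vertex 2.4 1.4 1.4
   vertex 2.6 0.6 2.0
   vertex 1.4 0.6 1.2
  endloop
 endfacet
 facet normal 0.386 -0.262 -0.885
  outer loop
   vertex 2.4 1.4 1.4
   vertex 1.4 0.6 1.2
   vertex 0.6 2.8 0.2
  endloop
 endfacet
 facet normal 0.940 -0.021 -0.342
  outer loop
   vertex 2.4 1.4 1.4
   vertex 3.2 1.4 3.6
   vertex 2.6 0.6 2.0
  endloop
 endfacet
 facet normal 0.822 0.485 -0.299
  outer loop
   vertex 2.4 1.4 1.4
   vertex 1.6 3.0 1.8
   vertex 3.2 1.4 3.6
  endloop
 endfacet
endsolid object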